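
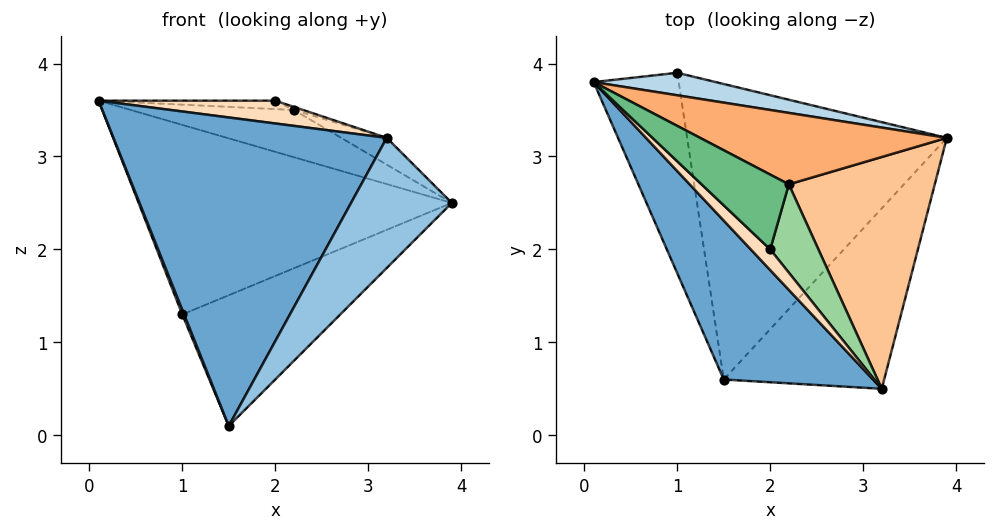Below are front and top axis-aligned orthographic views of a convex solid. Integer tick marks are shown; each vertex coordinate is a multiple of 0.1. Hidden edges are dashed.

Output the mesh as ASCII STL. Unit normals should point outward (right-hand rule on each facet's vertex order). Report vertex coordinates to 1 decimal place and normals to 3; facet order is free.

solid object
 facet normal -0.664 -0.665 0.343
  outer loop
   vertex 3.2 0.5 3.2
   vertex 0.1 3.8 3.6
   vertex 1.5 0.6 0.1
  endloop
 endfacet
 facet normal 0.822 -0.333 -0.462
  outer loop
   vertex 3.2 0.5 3.2
   vertex 1.5 0.6 0.1
   vertex 3.9 3.2 2.5
  endloop
 endfacet
 facet normal 0.188 0.975 0.116
  outer loop
   vertex 1.0 3.9 1.3
   vertex 0.1 3.8 3.6
   vertex 3.9 3.2 2.5
  endloop
 endfacet
 facet normal -0.931 -0.008 -0.365
  outer loop
   vertex 1.0 3.9 1.3
   vertex 1.5 0.6 0.1
   vertex 0.1 3.8 3.6
  endloop
 endfacet
 facet normal 0.430 0.365 -0.826
  outer loop
   vertex 1.0 3.9 1.3
   vertex 3.9 3.2 2.5
   vertex 1.5 0.6 0.1
  endloop
 endfacet
 facet normal 0.312 0.524 0.793
  outer loop
   vertex 2.2 2.7 3.5
   vertex 3.9 3.2 2.5
   vertex 0.1 3.8 3.6
  endloop
 endfacet
 facet normal 0.482 0.101 0.870
  outer loop
   vertex 2.2 2.7 3.5
   vertex 3.2 0.5 3.2
   vertex 3.9 3.2 2.5
  endloop
 endfacet
 facet normal -0.574 -0.606 0.550
  outer loop
   vertex 2.0 2.0 3.6
   vertex 0.1 3.8 3.6
   vertex 3.2 0.5 3.2
  endloop
 endfacet
 facet normal 0.105 0.111 0.988
  outer loop
   vertex 2.0 2.0 3.6
   vertex 2.2 2.7 3.5
   vertex 0.1 3.8 3.6
  endloop
 endfacet
 facet normal 0.353 0.033 0.935
  outer loop
   vertex 2.0 2.0 3.6
   vertex 3.2 0.5 3.2
   vertex 2.2 2.7 3.5
  endloop
 endfacet
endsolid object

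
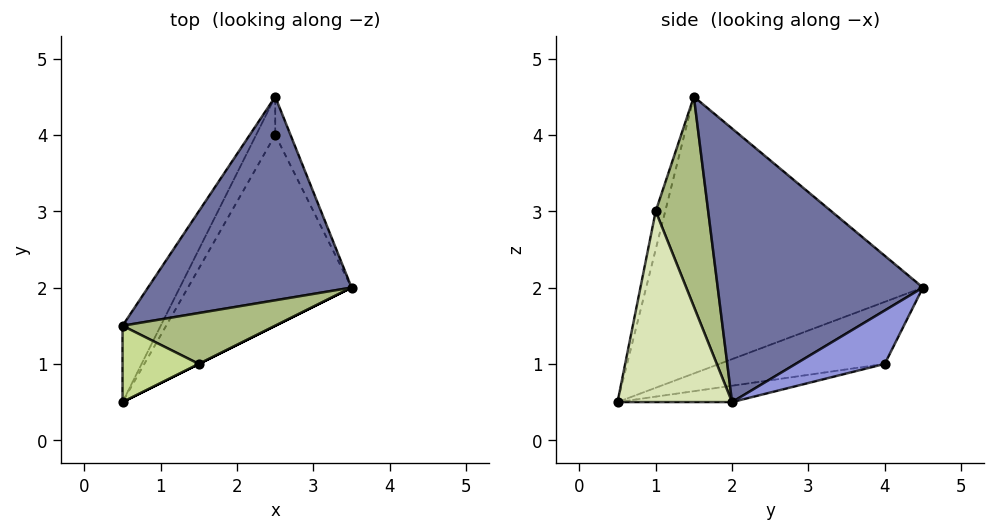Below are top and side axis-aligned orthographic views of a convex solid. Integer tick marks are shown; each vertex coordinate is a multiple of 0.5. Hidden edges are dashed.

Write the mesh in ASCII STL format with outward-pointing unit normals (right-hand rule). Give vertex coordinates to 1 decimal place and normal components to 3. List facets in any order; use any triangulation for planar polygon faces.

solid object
 facet normal 0.802 -0.037 0.597
  outer loop
   vertex 2.5 4.5 2.0
   vertex 0.5 1.5 4.5
   vertex 3.5 2.0 0.5
  endloop
 endfacet
 facet normal -0.869 0.480 -0.120
  outer loop
   vertex 0.5 0.5 0.5
   vertex 0.5 1.5 4.5
   vertex 2.5 4.5 2.0
  endloop
 endfacet
 facet normal 0.843 0.482 -0.241
  outer loop
   vertex 2.5 4.0 1.0
   vertex 2.5 4.5 2.0
   vertex 3.5 2.0 0.5
  endloop
 endfacet
 facet normal -0.098 0.195 -0.976
  outer loop
   vertex 2.5 4.0 1.0
   vertex 3.5 2.0 0.5
   vertex 0.5 0.5 0.5
  endloop
 endfacet
 facet normal -0.824 0.507 -0.253
  outer loop
   vertex 2.5 4.0 1.0
   vertex 0.5 0.5 0.5
   vertex 2.5 4.5 2.0
  endloop
 endfacet
 facet normal 0.800 -0.145 0.582
  outer loop
   vertex 1.5 1.0 3.0
   vertex 3.5 2.0 0.5
   vertex 0.5 1.5 4.5
  endloop
 endfacet
 facet normal -0.120 -0.963 0.241
  outer loop
   vertex 1.5 1.0 3.0
   vertex 0.5 1.5 4.5
   vertex 0.5 0.5 0.5
  endloop
 endfacet
 facet normal 0.447 -0.894 0.000
  outer loop
   vertex 1.5 1.0 3.0
   vertex 0.5 0.5 0.5
   vertex 3.5 2.0 0.5
  endloop
 endfacet
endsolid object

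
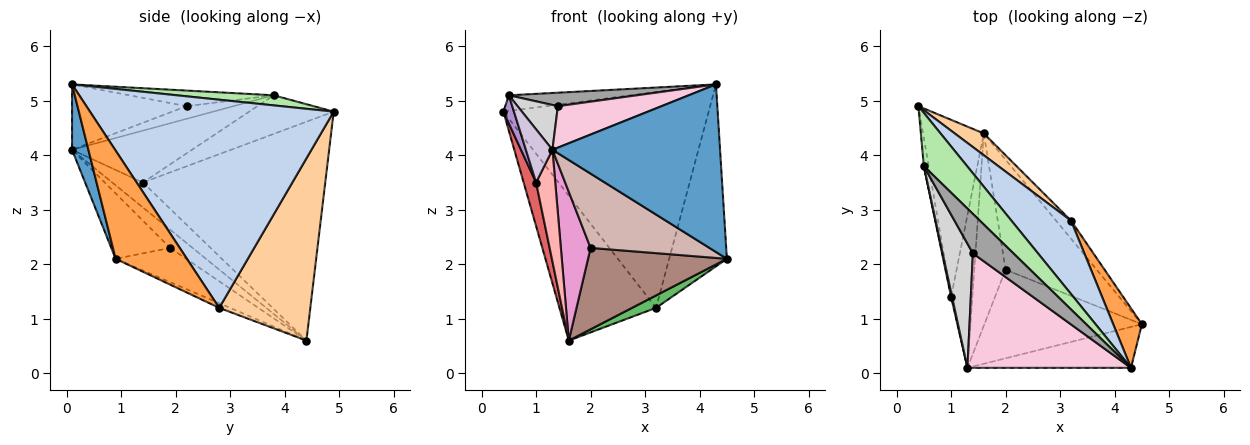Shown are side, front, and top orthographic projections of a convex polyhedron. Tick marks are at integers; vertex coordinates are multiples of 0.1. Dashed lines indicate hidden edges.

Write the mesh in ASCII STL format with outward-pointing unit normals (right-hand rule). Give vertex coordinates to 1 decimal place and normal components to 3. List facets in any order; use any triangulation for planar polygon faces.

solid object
 facet normal 0.094 -0.967 -0.236
  outer loop
   vertex 1.3 0.1 4.1
   vertex 4.5 0.9 2.1
   vertex 4.3 0.1 5.3
  endloop
 endfacet
 facet normal 0.747 0.629 0.214
  outer loop
   vertex 3.2 2.8 1.2
   vertex 0.4 4.9 4.8
   vertex 4.3 0.1 5.3
  endloop
 endfacet
 facet normal 0.761 0.616 0.202
  outer loop
   vertex 3.2 2.8 1.2
   vertex 4.3 0.1 5.3
   vertex 4.5 0.9 2.1
  endloop
 endfacet
 facet normal 0.682 0.723 0.109
  outer loop
   vertex 3.2 2.8 1.2
   vertex 1.6 4.4 0.6
   vertex 0.4 4.9 4.8
  endloop
 endfacet
 facet normal -0.249 -0.549 -0.798
  outer loop
   vertex 3.2 2.8 1.2
   vertex 4.5 0.9 2.1
   vertex 1.6 4.4 0.6
  endloop
 endfacet
 facet normal 0.219 0.275 0.936
  outer loop
   vertex 0.5 3.8 5.1
   vertex 4.3 0.1 5.3
   vertex 0.4 4.9 4.8
  endloop
 endfacet
 facet normal -0.961 -0.066 -0.267
  outer loop
   vertex 1.0 1.4 3.5
   vertex 0.4 4.9 4.8
   vertex 1.6 4.4 0.6
  endloop
 endfacet
 facet normal -0.687 -0.429 -0.586
  outer loop
   vertex 1.0 1.4 3.5
   vertex 1.6 4.4 0.6
   vertex 1.3 0.1 4.1
  endloop
 endfacet
 facet normal -0.985 -0.123 -0.123
  outer loop
   vertex 1.0 1.4 3.5
   vertex 0.5 3.8 5.1
   vertex 0.4 4.9 4.8
  endloop
 endfacet
 facet normal -0.976 -0.216 0.019
  outer loop
   vertex 1.0 1.4 3.5
   vertex 1.3 0.1 4.1
   vertex 0.5 3.8 5.1
  endloop
 endfacet
 facet normal -0.289 -0.569 -0.769
  outer loop
   vertex 2.0 1.9 2.3
   vertex 1.6 4.4 0.6
   vertex 4.5 0.9 2.1
  endloop
 endfacet
 facet normal -0.303 -0.612 -0.730
  outer loop
   vertex 2.0 1.9 2.3
   vertex 4.5 0.9 2.1
   vertex 1.3 0.1 4.1
  endloop
 endfacet
 facet normal -0.419 -0.555 -0.718
  outer loop
   vertex 2.0 1.9 2.3
   vertex 1.3 0.1 4.1
   vertex 1.6 4.4 0.6
  endloop
 endfacet
 facet normal -0.352 -0.319 0.880
  outer loop
   vertex 1.4 2.2 4.9
   vertex 1.3 0.1 4.1
   vertex 4.3 0.1 5.3
  endloop
 endfacet
 facet normal -0.343 -0.304 0.889
  outer loop
   vertex 1.4 2.2 4.9
   vertex 4.3 0.1 5.3
   vertex 0.5 3.8 5.1
  endloop
 endfacet
 facet normal -0.367 -0.316 0.875
  outer loop
   vertex 1.4 2.2 4.9
   vertex 0.5 3.8 5.1
   vertex 1.3 0.1 4.1
  endloop
 endfacet
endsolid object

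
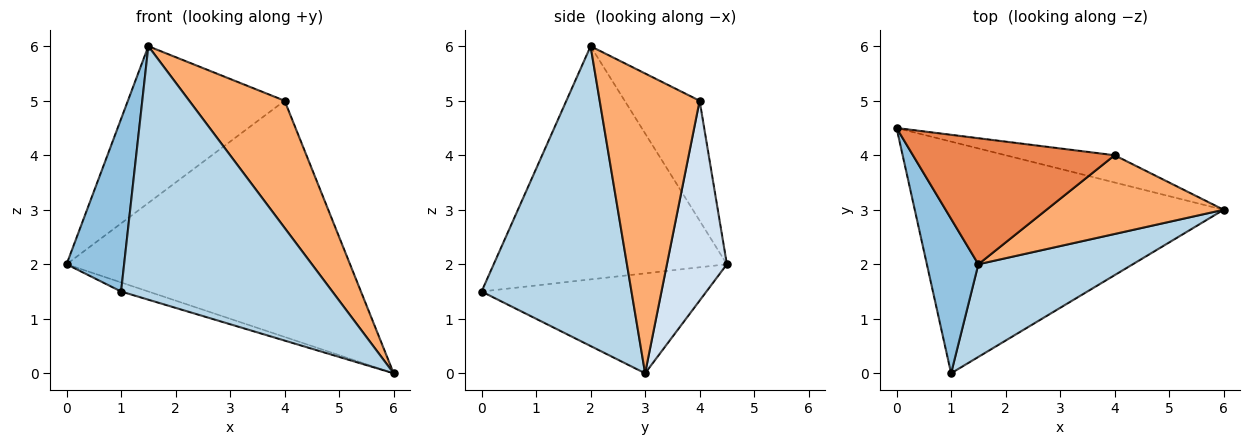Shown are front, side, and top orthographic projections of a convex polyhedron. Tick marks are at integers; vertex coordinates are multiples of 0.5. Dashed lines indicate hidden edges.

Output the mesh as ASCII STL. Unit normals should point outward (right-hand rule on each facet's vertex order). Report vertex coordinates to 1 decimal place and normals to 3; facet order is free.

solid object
 facet normal -0.308 0.037 -0.951
  outer loop
   vertex 1.0 0.0 1.5
   vertex 0.0 4.5 2.0
   vertex 6.0 3.0 0.0
  endloop
 endfacet
 facet normal -0.949 -0.234 0.210
  outer loop
   vertex 1.5 2.0 6.0
   vertex 0.0 4.5 2.0
   vertex 1.0 0.0 1.5
  endloop
 endfacet
 facet normal 0.555 -0.782 0.286
  outer loop
   vertex 1.5 2.0 6.0
   vertex 1.0 0.0 1.5
   vertex 6.0 3.0 0.0
  endloop
 endfacet
 facet normal 0.206 0.972 -0.112
  outer loop
   vertex 4.0 4.0 5.0
   vertex 6.0 3.0 0.0
   vertex 0.0 4.5 2.0
  endloop
 endfacet
 facet normal -0.349 0.730 0.587
  outer loop
   vertex 4.0 4.0 5.0
   vertex 0.0 4.5 2.0
   vertex 1.5 2.0 6.0
  endloop
 endfacet
 facet normal 0.665 -0.635 0.393
  outer loop
   vertex 4.0 4.0 5.0
   vertex 1.5 2.0 6.0
   vertex 6.0 3.0 0.0
  endloop
 endfacet
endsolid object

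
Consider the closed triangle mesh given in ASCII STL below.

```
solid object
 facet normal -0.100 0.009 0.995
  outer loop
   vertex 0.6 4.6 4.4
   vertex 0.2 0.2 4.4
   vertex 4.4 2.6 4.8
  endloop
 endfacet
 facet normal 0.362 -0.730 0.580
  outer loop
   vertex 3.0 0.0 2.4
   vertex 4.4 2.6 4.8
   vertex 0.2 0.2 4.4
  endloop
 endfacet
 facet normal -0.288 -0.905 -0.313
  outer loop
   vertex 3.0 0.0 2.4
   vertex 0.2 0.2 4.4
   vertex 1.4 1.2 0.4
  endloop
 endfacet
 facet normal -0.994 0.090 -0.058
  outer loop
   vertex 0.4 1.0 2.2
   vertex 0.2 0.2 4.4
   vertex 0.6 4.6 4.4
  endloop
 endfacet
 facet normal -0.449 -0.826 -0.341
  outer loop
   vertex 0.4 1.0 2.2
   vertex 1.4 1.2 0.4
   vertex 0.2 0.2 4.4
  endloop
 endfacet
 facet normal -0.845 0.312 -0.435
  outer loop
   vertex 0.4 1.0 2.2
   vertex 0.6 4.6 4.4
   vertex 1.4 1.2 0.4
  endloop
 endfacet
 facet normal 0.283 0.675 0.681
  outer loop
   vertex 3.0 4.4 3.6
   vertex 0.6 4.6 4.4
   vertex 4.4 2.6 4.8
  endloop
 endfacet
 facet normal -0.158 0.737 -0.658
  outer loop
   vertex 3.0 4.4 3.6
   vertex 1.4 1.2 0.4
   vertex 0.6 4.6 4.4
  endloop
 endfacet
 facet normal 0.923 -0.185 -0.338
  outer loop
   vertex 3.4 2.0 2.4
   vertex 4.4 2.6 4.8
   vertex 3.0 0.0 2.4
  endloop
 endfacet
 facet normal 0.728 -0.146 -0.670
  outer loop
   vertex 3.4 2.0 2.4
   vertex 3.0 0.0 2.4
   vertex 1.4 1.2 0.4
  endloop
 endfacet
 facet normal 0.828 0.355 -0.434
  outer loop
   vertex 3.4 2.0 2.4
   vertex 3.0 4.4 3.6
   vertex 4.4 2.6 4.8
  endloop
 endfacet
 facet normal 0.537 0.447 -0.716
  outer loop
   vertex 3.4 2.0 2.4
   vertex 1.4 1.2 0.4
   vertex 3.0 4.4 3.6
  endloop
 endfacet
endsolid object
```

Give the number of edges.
18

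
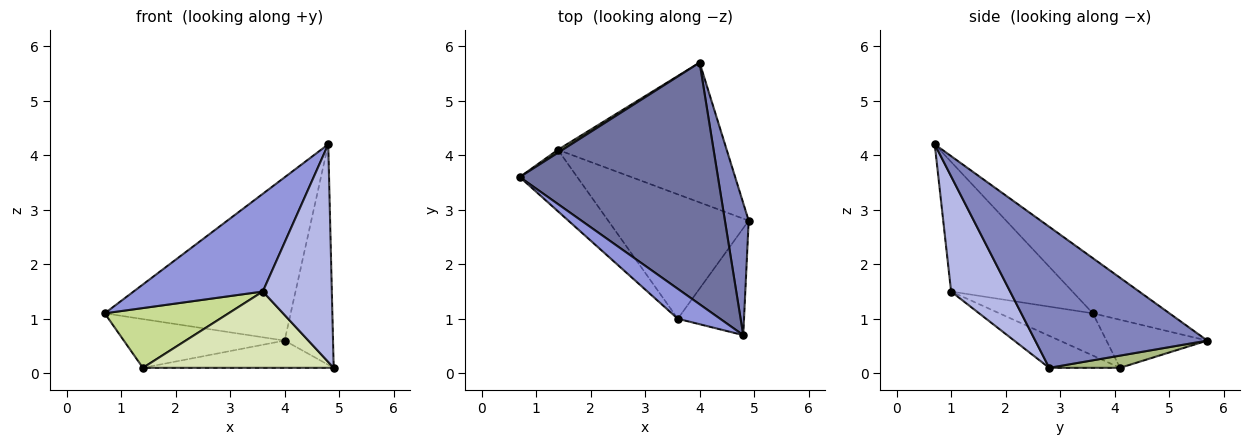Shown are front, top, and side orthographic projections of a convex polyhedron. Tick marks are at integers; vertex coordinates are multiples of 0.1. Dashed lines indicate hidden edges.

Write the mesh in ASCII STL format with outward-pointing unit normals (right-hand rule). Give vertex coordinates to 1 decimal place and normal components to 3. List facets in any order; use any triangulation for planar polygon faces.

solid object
 facet normal -0.225 0.545 0.807
  outer loop
   vertex 4.8 0.7 4.2
   vertex 4.0 5.7 0.6
   vertex 0.7 3.6 1.1
  endloop
 endfacet
 facet normal 0.950 0.267 0.160
  outer loop
   vertex 4.8 0.7 4.2
   vertex 4.9 2.8 0.1
   vertex 4.0 5.7 0.6
  endloop
 endfacet
 facet normal -0.668 -0.712 0.218
  outer loop
   vertex 3.6 1.0 1.5
   vertex 4.8 0.7 4.2
   vertex 0.7 3.6 1.1
  endloop
 endfacet
 facet normal 0.609 -0.712 -0.350
  outer loop
   vertex 3.6 1.0 1.5
   vertex 4.9 2.8 0.1
   vertex 4.8 0.7 4.2
  endloop
 endfacet
 facet normal -0.531 0.846 0.052
  outer loop
   vertex 1.4 4.1 0.1
   vertex 0.7 3.6 1.1
   vertex 4.0 5.7 0.6
  endloop
 endfacet
 facet normal 0.071 0.191 -0.979
  outer loop
   vertex 1.4 4.1 0.1
   vertex 4.0 5.7 0.6
   vertex 4.9 2.8 0.1
  endloop
 endfacet
 facet normal -0.466 -0.617 -0.634
  outer loop
   vertex 1.4 4.1 0.1
   vertex 3.6 1.0 1.5
   vertex 0.7 3.6 1.1
  endloop
 endfacet
 facet normal -0.191 -0.513 -0.837
  outer loop
   vertex 1.4 4.1 0.1
   vertex 4.9 2.8 0.1
   vertex 3.6 1.0 1.5
  endloop
 endfacet
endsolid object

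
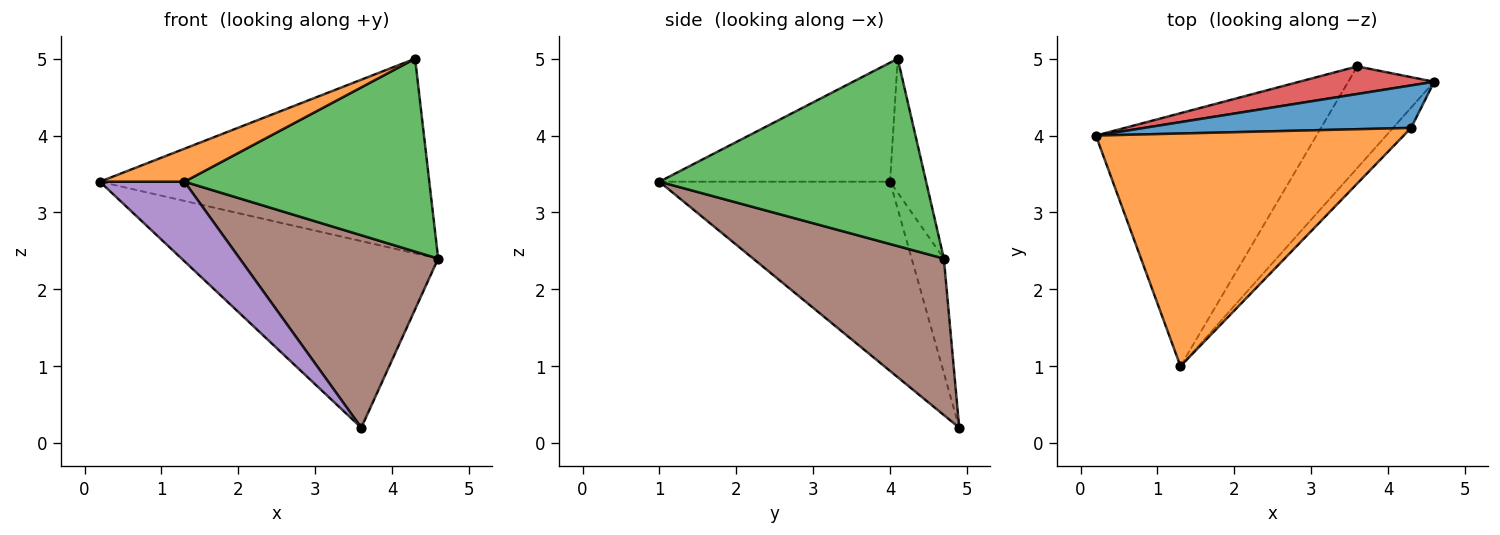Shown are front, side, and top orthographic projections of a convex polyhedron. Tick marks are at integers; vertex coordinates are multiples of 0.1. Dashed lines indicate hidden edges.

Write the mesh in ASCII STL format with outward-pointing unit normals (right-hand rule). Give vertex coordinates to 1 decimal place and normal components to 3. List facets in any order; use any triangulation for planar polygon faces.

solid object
 facet normal -0.106 0.971 0.212
  outer loop
   vertex 4.3 4.1 5.0
   vertex 4.6 4.7 2.4
   vertex 0.2 4.0 3.4
  endloop
 endfacet
 facet normal -0.358 -0.131 0.925
  outer loop
   vertex 4.3 4.1 5.0
   vertex 0.2 4.0 3.4
   vertex 1.3 1.0 3.4
  endloop
 endfacet
 facet normal 0.735 -0.675 -0.071
  outer loop
   vertex 4.3 4.1 5.0
   vertex 1.3 1.0 3.4
   vertex 4.6 4.7 2.4
  endloop
 endfacet
 facet normal -0.123 0.982 0.145
  outer loop
   vertex 3.6 4.9 0.2
   vertex 0.2 4.0 3.4
   vertex 4.6 4.7 2.4
  endloop
 endfacet
 facet normal -0.633 -0.232 -0.738
  outer loop
   vertex 3.6 4.9 0.2
   vertex 1.3 1.0 3.4
   vertex 0.2 4.0 3.4
  endloop
 endfacet
 facet normal 0.648 -0.674 -0.356
  outer loop
   vertex 3.6 4.9 0.2
   vertex 4.6 4.7 2.4
   vertex 1.3 1.0 3.4
  endloop
 endfacet
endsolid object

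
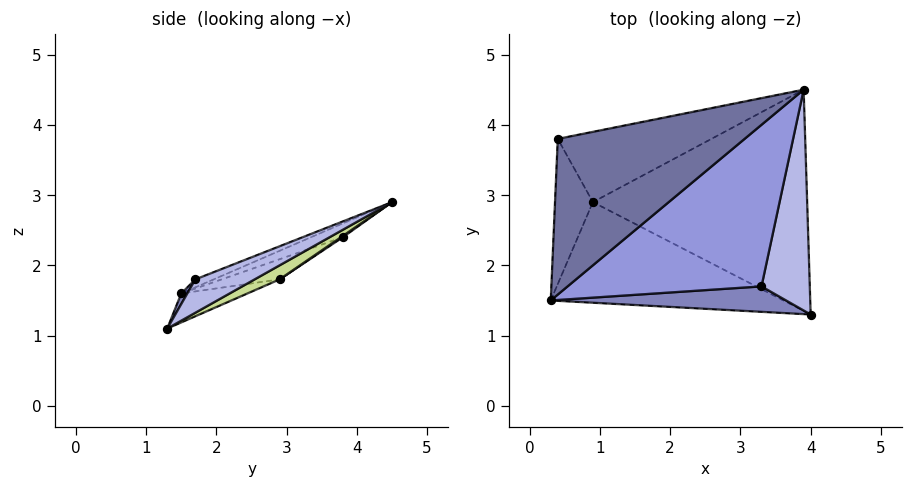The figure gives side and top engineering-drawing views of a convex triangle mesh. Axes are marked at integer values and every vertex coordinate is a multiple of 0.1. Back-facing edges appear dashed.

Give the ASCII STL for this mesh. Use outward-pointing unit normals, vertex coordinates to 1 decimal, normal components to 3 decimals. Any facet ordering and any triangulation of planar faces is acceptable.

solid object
 facet normal -0.070 -0.325 0.943
  outer loop
   vertex 0.4 3.8 2.4
   vertex 0.3 1.5 1.6
   vertex 3.9 4.5 2.9
  endloop
 endfacet
 facet normal 0.023 -0.858 0.513
  outer loop
   vertex 3.3 1.7 1.8
   vertex 0.3 1.5 1.6
   vertex 4.0 1.3 1.1
  endloop
 endfacet
 facet normal -0.038 -0.358 0.933
  outer loop
   vertex 3.3 1.7 1.8
   vertex 3.9 4.5 2.9
   vertex 0.3 1.5 1.6
  endloop
 endfacet
 facet normal 0.519 -0.407 0.752
  outer loop
   vertex 3.3 1.7 1.8
   vertex 4.0 1.3 1.1
   vertex 3.9 4.5 2.9
  endloop
 endfacet
 facet normal -0.121 0.191 -0.974
  outer loop
   vertex 0.9 2.9 1.8
   vertex 4.0 1.3 1.1
   vertex 0.3 1.5 1.6
  endloop
 endfacet
 facet normal -0.447 0.311 -0.839
  outer loop
   vertex 0.9 2.9 1.8
   vertex 0.3 1.5 1.6
   vertex 0.4 3.8 2.4
  endloop
 endfacet
 facet normal 0.057 0.491 -0.869
  outer loop
   vertex 0.9 2.9 1.8
   vertex 3.9 4.5 2.9
   vertex 4.0 1.3 1.1
  endloop
 endfacet
 facet normal 0.007 0.557 -0.830
  outer loop
   vertex 0.9 2.9 1.8
   vertex 0.4 3.8 2.4
   vertex 3.9 4.5 2.9
  endloop
 endfacet
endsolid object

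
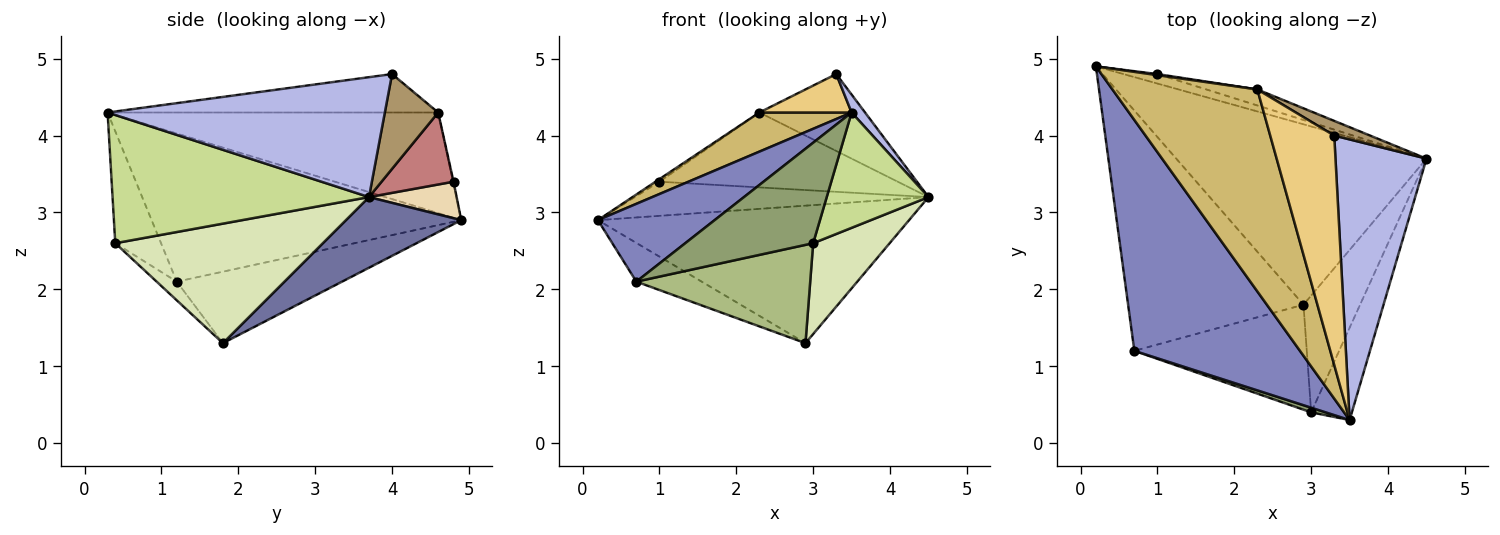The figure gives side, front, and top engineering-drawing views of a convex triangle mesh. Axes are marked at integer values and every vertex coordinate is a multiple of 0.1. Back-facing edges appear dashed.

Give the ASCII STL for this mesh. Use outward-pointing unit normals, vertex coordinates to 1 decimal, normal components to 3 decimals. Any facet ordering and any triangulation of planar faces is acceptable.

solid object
 facet normal 0.219 0.591 -0.776
  outer loop
   vertex 2.9 1.8 1.3
   vertex 0.2 4.9 2.9
   vertex 4.5 3.7 3.2
  endloop
 endfacet
 facet normal -0.646 -0.244 0.723
  outer loop
   vertex 0.7 1.2 2.1
   vertex 3.5 0.3 4.3
   vertex 0.2 4.9 2.9
  endloop
 endfacet
 facet normal -0.373 0.148 -0.916
  outer loop
   vertex 0.7 1.2 2.1
   vertex 0.2 4.9 2.9
   vertex 2.9 1.8 1.3
  endloop
 endfacet
 facet normal 0.796 -0.039 0.604
  outer loop
   vertex 3.3 4.0 4.8
   vertex 3.5 0.3 4.3
   vertex 4.5 3.7 3.2
  endloop
 endfacet
 facet normal -0.337 -0.941 0.044
  outer loop
   vertex 3.0 0.4 2.6
   vertex 3.5 0.3 4.3
   vertex 0.7 1.2 2.1
  endloop
 endfacet
 facet normal -0.079 -0.681 -0.728
  outer loop
   vertex 3.0 0.4 2.6
   vertex 0.7 1.2 2.1
   vertex 2.9 1.8 1.3
  endloop
 endfacet
 facet normal 0.891 -0.354 -0.283
  outer loop
   vertex 3.0 0.4 2.6
   vertex 4.5 3.7 3.2
   vertex 3.5 0.3 4.3
  endloop
 endfacet
 facet normal 0.857 -0.316 -0.406
  outer loop
   vertex 3.0 0.4 2.6
   vertex 2.9 1.8 1.3
   vertex 4.5 3.7 3.2
  endloop
 endfacet
 facet normal 0.444 0.880 0.168
  outer loop
   vertex 2.3 4.6 4.3
   vertex 3.3 4.0 4.8
   vertex 4.5 3.7 3.2
  endloop
 endfacet
 facet normal -0.563 -0.157 0.811
  outer loop
   vertex 2.3 4.6 4.3
   vertex 0.2 4.9 2.9
   vertex 3.5 0.3 4.3
  endloop
 endfacet
 facet normal -0.510 -0.142 0.849
  outer loop
   vertex 2.3 4.6 4.3
   vertex 3.5 0.3 4.3
   vertex 3.3 4.0 4.8
  endloop
 endfacet
 facet normal 0.276 0.926 -0.257
  outer loop
   vertex 1.0 4.8 3.4
   vertex 4.5 3.7 3.2
   vertex 0.2 4.9 2.9
  endloop
 endfacet
 facet normal -0.130 0.911 0.391
  outer loop
   vertex 1.0 4.8 3.4
   vertex 0.2 4.9 2.9
   vertex 2.3 4.6 4.3
  endloop
 endfacet
 facet normal 0.283 0.938 -0.201
  outer loop
   vertex 1.0 4.8 3.4
   vertex 2.3 4.6 4.3
   vertex 4.5 3.7 3.2
  endloop
 endfacet
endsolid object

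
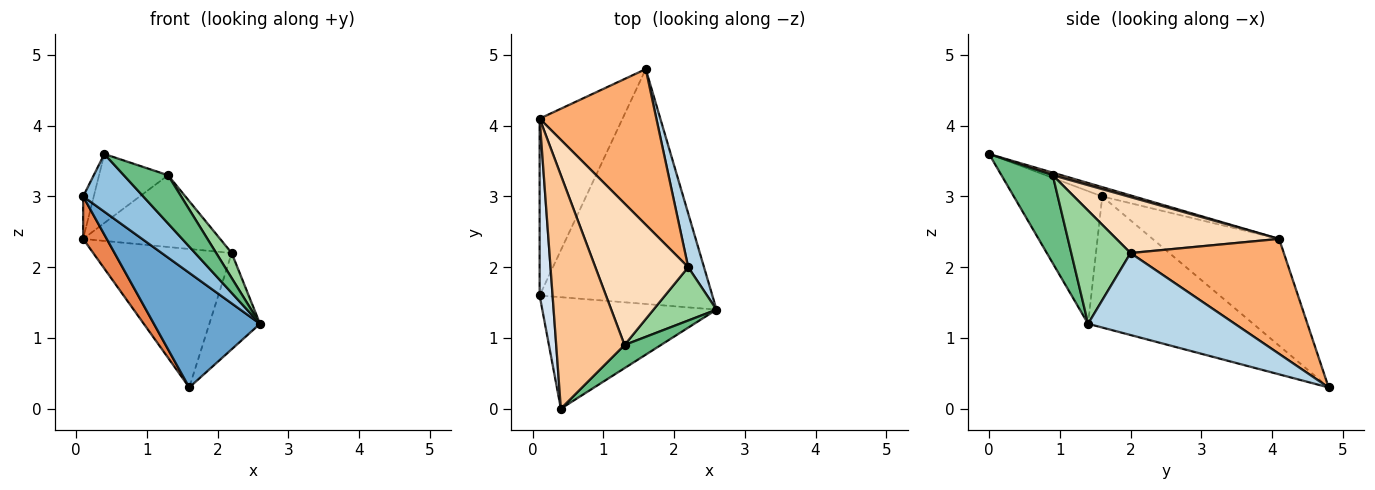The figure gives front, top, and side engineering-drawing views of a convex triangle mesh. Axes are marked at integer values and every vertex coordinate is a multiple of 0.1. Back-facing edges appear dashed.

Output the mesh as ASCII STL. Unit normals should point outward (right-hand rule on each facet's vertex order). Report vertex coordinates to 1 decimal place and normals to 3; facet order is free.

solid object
 facet normal -0.564 -0.362 -0.742
  outer loop
   vertex 1.6 4.8 0.3
   vertex 2.6 1.4 1.2
   vertex 0.1 1.6 3.0
  endloop
 endfacet
 facet normal -0.560 -0.381 -0.736
  outer loop
   vertex 0.4 0.0 3.6
   vertex 0.1 1.6 3.0
   vertex 2.6 1.4 1.2
  endloop
 endfacet
 facet normal 0.930 0.321 0.179
  outer loop
   vertex 2.2 2.0 2.2
   vertex 2.6 1.4 1.2
   vertex 1.6 4.8 0.3
  endloop
 endfacet
 facet normal -0.574 0.191 0.797
  outer loop
   vertex 0.1 4.1 2.4
   vertex 0.1 1.6 3.0
   vertex 0.4 0.0 3.6
  endloop
 endfacet
 facet normal -0.781 -0.146 -0.607
  outer loop
   vertex 0.1 4.1 2.4
   vertex 1.6 4.8 0.3
   vertex 0.1 1.6 3.0
  endloop
 endfacet
 facet normal 0.593 0.535 0.602
  outer loop
   vertex 0.1 4.1 2.4
   vertex 2.2 2.0 2.2
   vertex 1.6 4.8 0.3
  endloop
 endfacet
 facet normal 0.036 0.283 0.958
  outer loop
   vertex 1.3 0.9 3.3
   vertex 0.1 4.1 2.4
   vertex 0.4 0.0 3.6
  endloop
 endfacet
 facet normal 0.473 0.398 0.786
  outer loop
   vertex 1.3 0.9 3.3
   vertex 2.2 2.0 2.2
   vertex 0.1 4.1 2.4
  endloop
 endfacet
 facet normal 0.723 -0.623 0.299
  outer loop
   vertex 1.3 0.9 3.3
   vertex 0.4 0.0 3.6
   vertex 2.6 1.4 1.2
  endloop
 endfacet
 facet normal 0.852 -0.223 0.474
  outer loop
   vertex 1.3 0.9 3.3
   vertex 2.6 1.4 1.2
   vertex 2.2 2.0 2.2
  endloop
 endfacet
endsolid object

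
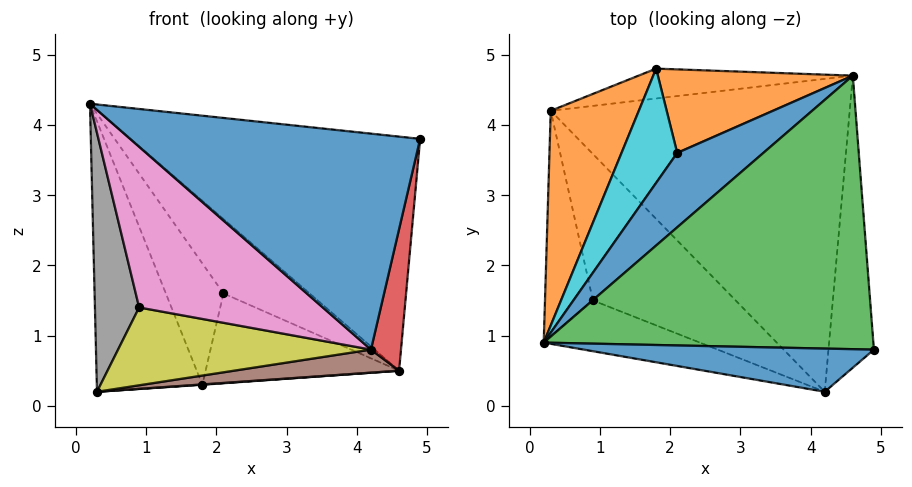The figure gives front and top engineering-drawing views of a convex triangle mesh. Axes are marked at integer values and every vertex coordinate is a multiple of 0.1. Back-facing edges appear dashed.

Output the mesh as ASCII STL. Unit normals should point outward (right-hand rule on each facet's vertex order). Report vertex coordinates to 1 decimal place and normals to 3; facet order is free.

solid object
 facet normal 0.000 -0.981 0.196
  outer loop
   vertex 4.2 0.2 0.8
   vertex 4.9 0.8 3.8
   vertex 0.2 0.9 4.3
  endloop
 endfacet
 facet normal -0.334 0.738 0.586
  outer loop
   vertex 0.3 4.2 0.2
   vertex 0.2 0.9 4.3
   vertex 1.8 4.8 0.3
  endloop
 endfacet
 facet normal 0.094 0.647 0.756
  outer loop
   vertex 4.6 4.7 0.5
   vertex 0.2 0.9 4.3
   vertex 4.9 0.8 3.8
  endloop
 endfacet
 facet normal 0.973 -0.100 -0.207
  outer loop
   vertex 4.6 4.7 0.5
   vertex 4.9 0.8 3.8
   vertex 4.2 0.2 0.8
  endloop
 endfacet
 facet normal 0.071 -0.011 -0.997
  outer loop
   vertex 4.6 4.7 0.5
   vertex 0.3 4.2 0.2
   vertex 1.8 4.8 0.3
  endloop
 endfacet
 facet normal 0.078 -0.073 -0.994
  outer loop
   vertex 4.6 4.7 0.5
   vertex 4.2 0.2 0.8
   vertex 0.3 4.2 0.2
  endloop
 endfacet
 facet normal -0.395 -0.876 -0.277
  outer loop
   vertex 0.9 1.5 1.4
   vertex 4.2 0.2 0.8
   vertex 0.2 0.9 4.3
  endloop
 endfacet
 facet normal -0.901 -0.327 -0.285
  outer loop
   vertex 0.9 1.5 1.4
   vertex 0.2 0.9 4.3
   vertex 0.3 4.2 0.2
  endloop
 endfacet
 facet normal -0.326 -0.444 -0.835
  outer loop
   vertex 0.9 1.5 1.4
   vertex 0.3 4.2 0.2
   vertex 4.2 0.2 0.8
  endloop
 endfacet
 facet normal -0.060 0.727 0.684
  outer loop
   vertex 2.1 3.6 1.6
   vertex 1.8 4.8 0.3
   vertex 0.2 0.9 4.3
  endloop
 endfacet
 facet normal 0.000 0.707 0.707
  outer loop
   vertex 2.1 3.6 1.6
   vertex 0.2 0.9 4.3
   vertex 4.6 4.7 0.5
  endloop
 endfacet
 facet normal -0.022 0.732 0.681
  outer loop
   vertex 2.1 3.6 1.6
   vertex 4.6 4.7 0.5
   vertex 1.8 4.8 0.3
  endloop
 endfacet
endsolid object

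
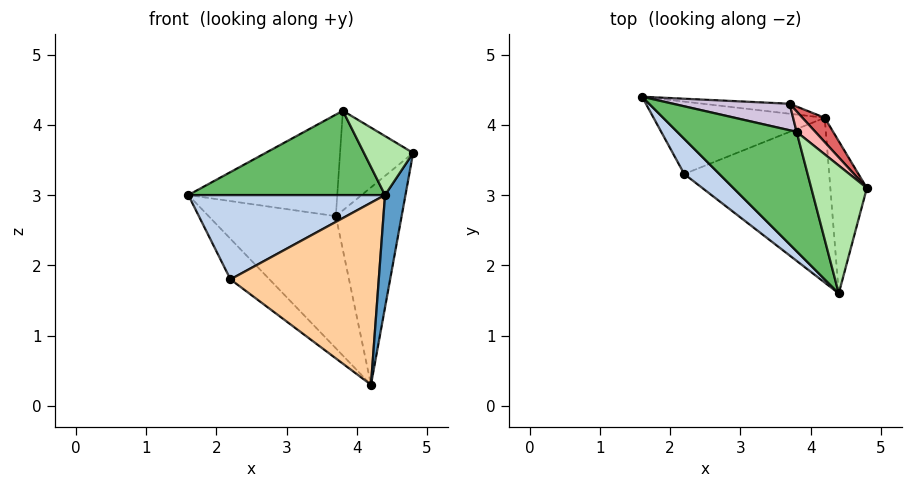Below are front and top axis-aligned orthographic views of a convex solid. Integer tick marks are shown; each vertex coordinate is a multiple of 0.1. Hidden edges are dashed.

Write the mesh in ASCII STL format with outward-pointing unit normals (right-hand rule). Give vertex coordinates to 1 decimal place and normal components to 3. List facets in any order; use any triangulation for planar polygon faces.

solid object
 facet normal 0.960 -0.166 -0.225
  outer loop
   vertex 4.2 4.1 0.3
   vertex 4.8 3.1 3.6
   vertex 4.4 1.6 3.0
  endloop
 endfacet
 facet normal -0.678 -0.678 0.283
  outer loop
   vertex 2.2 3.3 1.8
   vertex 4.4 1.6 3.0
   vertex 1.6 4.4 3.0
  endloop
 endfacet
 facet normal -0.648 0.372 -0.665
  outer loop
   vertex 2.2 3.3 1.8
   vertex 1.6 4.4 3.0
   vertex 4.2 4.1 0.3
  endloop
 endfacet
 facet normal -0.203 -0.726 -0.657
  outer loop
   vertex 2.2 3.3 1.8
   vertex 4.2 4.1 0.3
   vertex 4.4 1.6 3.0
  endloop
 endfacet
 facet normal -0.500 -0.500 0.708
  outer loop
   vertex 3.8 3.9 4.2
   vertex 1.6 4.4 3.0
   vertex 4.4 1.6 3.0
  endloop
 endfacet
 facet normal 0.205 -0.410 0.889
  outer loop
   vertex 3.8 3.9 4.2
   vertex 4.4 1.6 3.0
   vertex 4.8 3.1 3.6
  endloop
 endfacet
 facet normal 0.701 0.708 0.087
  outer loop
   vertex 3.7 4.3 2.7
   vertex 4.8 3.1 3.6
   vertex 4.2 4.1 0.3
  endloop
 endfacet
 facet normal 0.671 0.727 0.149
  outer loop
   vertex 3.7 4.3 2.7
   vertex 3.8 3.9 4.2
   vertex 4.8 3.1 3.6
  endloop
 endfacet
 facet normal 0.037 0.996 -0.075
  outer loop
   vertex 3.7 4.3 2.7
   vertex 4.2 4.1 0.3
   vertex 1.6 4.4 3.0
  endloop
 endfacet
 facet normal 0.082 0.964 0.252
  outer loop
   vertex 3.7 4.3 2.7
   vertex 1.6 4.4 3.0
   vertex 3.8 3.9 4.2
  endloop
 endfacet
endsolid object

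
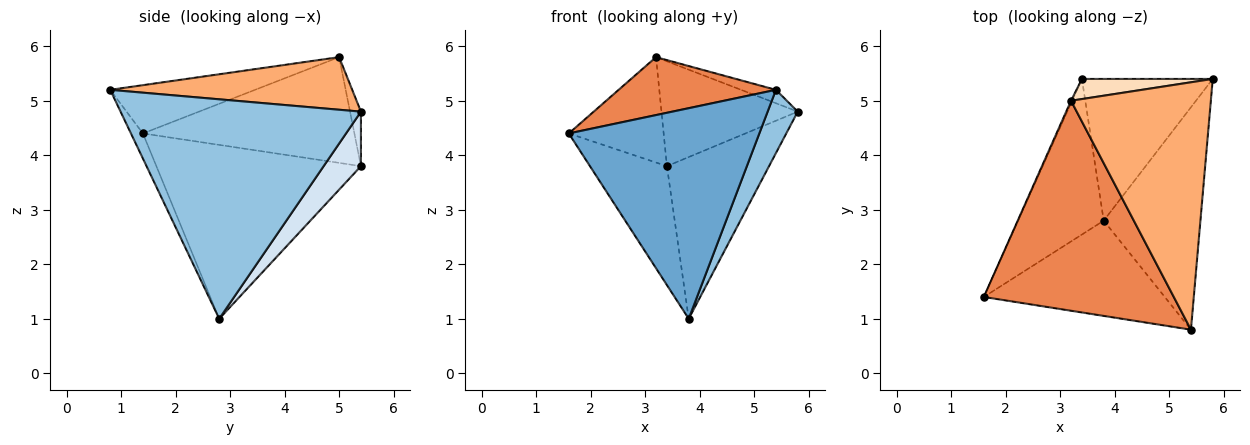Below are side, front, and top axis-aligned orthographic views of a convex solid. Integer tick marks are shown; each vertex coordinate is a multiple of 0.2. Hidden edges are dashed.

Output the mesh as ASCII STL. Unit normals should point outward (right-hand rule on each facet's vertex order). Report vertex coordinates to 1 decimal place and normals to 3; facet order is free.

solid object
 facet normal -0.057 -0.910 -0.411
  outer loop
   vertex 3.8 2.8 1.0
   vertex 5.4 0.8 5.2
   vertex 1.6 1.4 4.4
  endloop
 endfacet
 facet normal 0.909 -0.114 -0.401
  outer loop
   vertex 3.8 2.8 1.0
   vertex 5.8 5.4 4.8
   vertex 5.4 0.8 5.2
  endloop
 endfacet
 facet normal -0.850 0.320 -0.418
  outer loop
   vertex 3.4 5.4 3.8
   vertex 3.8 2.8 1.0
   vertex 1.6 1.4 4.4
  endloop
 endfacet
 facet normal 0.265 0.725 -0.636
  outer loop
   vertex 3.4 5.4 3.8
   vertex 5.8 5.4 4.8
   vertex 3.8 2.8 1.0
  endloop
 endfacet
 facet normal -0.238 -0.258 0.936
  outer loop
   vertex 3.2 5.0 5.8
   vertex 1.6 1.4 4.4
   vertex 5.4 0.8 5.2
  endloop
 endfacet
 facet normal 0.352 0.051 0.935
  outer loop
   vertex 3.2 5.0 5.8
   vertex 5.4 0.8 5.2
   vertex 5.8 5.4 4.8
  endloop
 endfacet
 facet normal -0.912 0.409 -0.009
  outer loop
   vertex 3.2 5.0 5.8
   vertex 3.4 5.4 3.8
   vertex 1.6 1.4 4.4
  endloop
 endfacet
 facet normal -0.078 0.979 0.188
  outer loop
   vertex 3.2 5.0 5.8
   vertex 5.8 5.4 4.8
   vertex 3.4 5.4 3.8
  endloop
 endfacet
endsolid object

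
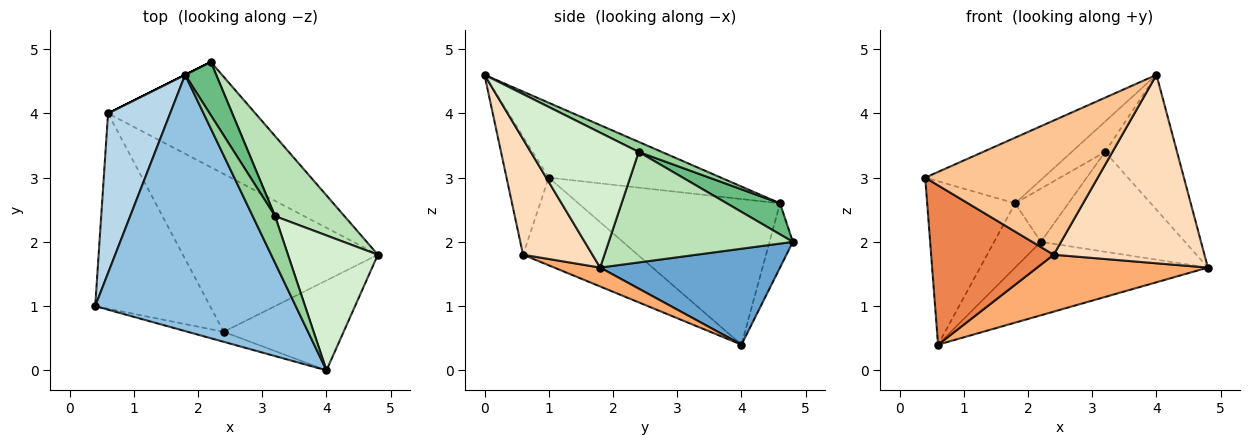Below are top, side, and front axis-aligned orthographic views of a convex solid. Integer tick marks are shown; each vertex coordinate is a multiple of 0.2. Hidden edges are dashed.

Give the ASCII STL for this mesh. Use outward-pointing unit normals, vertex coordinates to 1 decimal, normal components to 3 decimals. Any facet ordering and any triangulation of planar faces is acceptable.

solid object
 facet normal 0.471 0.505 -0.723
  outer loop
   vertex 0.6 4.0 0.4
   vertex 2.2 4.8 2.0
   vertex 4.8 1.8 1.6
  endloop
 endfacet
 facet normal -0.340 0.233 0.911
  outer loop
   vertex 1.8 4.6 2.6
   vertex 0.4 1.0 3.0
   vertex 4.0 0.0 4.6
  endloop
 endfacet
 facet normal -0.854 0.372 0.364
  outer loop
   vertex 1.8 4.6 2.6
   vertex 0.6 4.0 0.4
   vertex 0.4 1.0 3.0
  endloop
 endfacet
 facet normal -0.447 0.894 0.000
  outer loop
   vertex 1.8 4.6 2.6
   vertex 2.2 4.8 2.0
   vertex 0.6 4.0 0.4
  endloop
 endfacet
 facet normal -0.509 -0.544 -0.667
  outer loop
   vertex 2.4 0.6 1.8
   vertex 0.4 1.0 3.0
   vertex 0.6 4.0 0.4
  endloop
 endfacet
 facet normal 0.091 -0.338 -0.937
  outer loop
   vertex 2.4 0.6 1.8
   vertex 0.6 4.0 0.4
   vertex 4.8 1.8 1.6
  endloop
 endfacet
 facet normal -0.237 -0.969 -0.072
  outer loop
   vertex 2.4 0.6 1.8
   vertex 4.0 0.0 4.6
   vertex 0.4 1.0 3.0
  endloop
 endfacet
 facet normal 0.384 -0.833 -0.398
  outer loop
   vertex 2.4 0.6 1.8
   vertex 4.8 1.8 1.6
   vertex 4.0 0.0 4.6
  endloop
 endfacet
 facet normal 0.577 0.577 0.577
  outer loop
   vertex 3.2 2.4 3.4
   vertex 2.2 4.8 2.0
   vertex 1.8 4.6 2.6
  endloop
 endfacet
 facet normal 0.353 0.510 0.784
  outer loop
   vertex 3.2 2.4 3.4
   vertex 1.8 4.6 2.6
   vertex 4.0 0.0 4.6
  endloop
 endfacet
 facet normal 0.706 0.553 0.443
  outer loop
   vertex 3.2 2.4 3.4
   vertex 4.8 1.8 1.6
   vertex 2.2 4.8 2.0
  endloop
 endfacet
 facet normal 0.728 0.485 0.485
  outer loop
   vertex 3.2 2.4 3.4
   vertex 4.0 0.0 4.6
   vertex 4.8 1.8 1.6
  endloop
 endfacet
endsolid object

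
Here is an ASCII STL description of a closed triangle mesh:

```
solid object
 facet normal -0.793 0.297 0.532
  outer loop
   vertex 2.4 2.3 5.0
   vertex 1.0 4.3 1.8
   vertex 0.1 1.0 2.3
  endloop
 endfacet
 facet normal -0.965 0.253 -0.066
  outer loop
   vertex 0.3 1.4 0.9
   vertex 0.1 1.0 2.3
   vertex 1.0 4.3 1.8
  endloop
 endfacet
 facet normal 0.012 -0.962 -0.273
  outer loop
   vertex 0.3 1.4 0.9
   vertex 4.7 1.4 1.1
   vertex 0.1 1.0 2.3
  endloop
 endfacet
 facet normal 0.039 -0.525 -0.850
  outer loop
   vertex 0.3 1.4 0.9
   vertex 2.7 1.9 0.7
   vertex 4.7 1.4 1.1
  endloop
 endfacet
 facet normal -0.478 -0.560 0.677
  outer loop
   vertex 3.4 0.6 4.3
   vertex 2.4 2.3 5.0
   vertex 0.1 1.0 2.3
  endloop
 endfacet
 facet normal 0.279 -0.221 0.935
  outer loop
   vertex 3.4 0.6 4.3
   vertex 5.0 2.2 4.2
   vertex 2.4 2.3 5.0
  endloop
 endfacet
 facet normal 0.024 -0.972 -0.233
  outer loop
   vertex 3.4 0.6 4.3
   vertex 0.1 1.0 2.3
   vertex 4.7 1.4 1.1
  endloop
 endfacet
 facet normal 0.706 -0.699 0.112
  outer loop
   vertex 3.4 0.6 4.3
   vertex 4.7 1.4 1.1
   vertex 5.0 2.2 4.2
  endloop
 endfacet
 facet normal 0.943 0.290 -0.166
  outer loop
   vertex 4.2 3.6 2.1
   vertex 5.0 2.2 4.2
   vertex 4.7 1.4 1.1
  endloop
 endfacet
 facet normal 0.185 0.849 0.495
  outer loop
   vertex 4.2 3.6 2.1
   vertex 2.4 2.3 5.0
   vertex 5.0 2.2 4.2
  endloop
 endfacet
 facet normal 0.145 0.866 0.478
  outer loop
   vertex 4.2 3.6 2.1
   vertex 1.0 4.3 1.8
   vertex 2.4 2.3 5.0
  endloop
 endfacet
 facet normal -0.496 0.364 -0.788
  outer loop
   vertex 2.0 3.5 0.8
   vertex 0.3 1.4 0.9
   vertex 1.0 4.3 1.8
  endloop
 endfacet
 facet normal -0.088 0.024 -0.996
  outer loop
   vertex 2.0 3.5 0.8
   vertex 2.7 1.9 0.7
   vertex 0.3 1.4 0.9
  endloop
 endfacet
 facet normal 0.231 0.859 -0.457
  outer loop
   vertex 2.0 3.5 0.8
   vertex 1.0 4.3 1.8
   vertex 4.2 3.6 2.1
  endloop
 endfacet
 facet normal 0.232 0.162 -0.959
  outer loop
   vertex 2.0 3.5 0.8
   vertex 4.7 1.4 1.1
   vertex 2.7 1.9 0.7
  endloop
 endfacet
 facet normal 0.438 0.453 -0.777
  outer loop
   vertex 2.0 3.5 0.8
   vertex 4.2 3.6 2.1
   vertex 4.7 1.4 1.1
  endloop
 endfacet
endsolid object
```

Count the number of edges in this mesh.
24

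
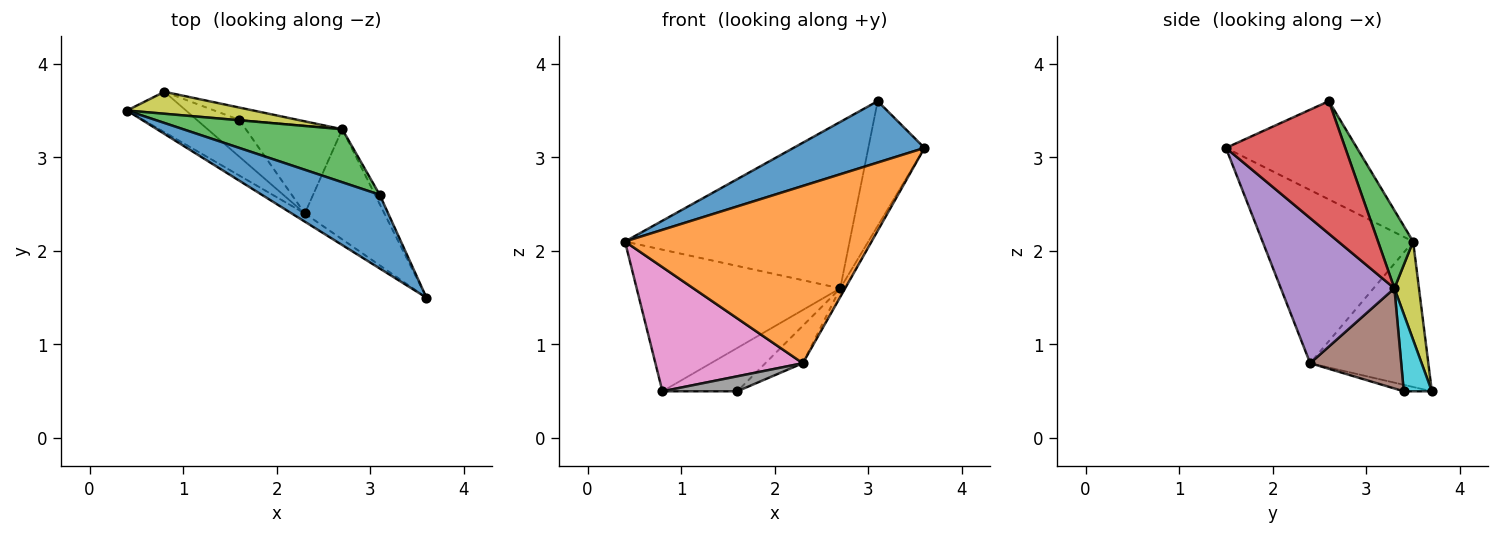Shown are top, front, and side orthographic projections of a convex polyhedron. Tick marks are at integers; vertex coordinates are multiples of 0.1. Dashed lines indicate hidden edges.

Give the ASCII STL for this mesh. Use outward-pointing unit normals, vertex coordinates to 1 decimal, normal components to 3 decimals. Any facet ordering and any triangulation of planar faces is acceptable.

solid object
 facet normal -0.539 -0.539 0.647
  outer loop
   vertex 3.1 2.6 3.6
   vertex 0.4 3.5 2.1
   vertex 3.6 1.5 3.1
  endloop
 endfacet
 facet normal -0.521 -0.853 -0.039
  outer loop
   vertex 2.3 2.4 0.8
   vertex 3.6 1.5 3.1
   vertex 0.4 3.5 2.1
  endloop
 endfacet
 facet normal 0.147 0.942 0.300
  outer loop
   vertex 2.7 3.3 1.6
   vertex 0.4 3.5 2.1
   vertex 3.1 2.6 3.6
  endloop
 endfacet
 facet normal 0.904 0.426 -0.032
  outer loop
   vertex 2.7 3.3 1.6
   vertex 3.1 2.6 3.6
   vertex 3.6 1.5 3.1
  endloop
 endfacet
 facet normal 0.876 0.038 -0.480
  outer loop
   vertex 2.7 3.3 1.6
   vertex 3.6 1.5 3.1
   vertex 2.3 2.4 0.8
  endloop
 endfacet
 facet normal 0.691 0.284 -0.665
  outer loop
   vertex 2.7 3.3 1.6
   vertex 2.3 2.4 0.8
   vertex 1.6 3.4 0.5
  endloop
 endfacet
 facet normal -0.606 -0.756 -0.246
  outer loop
   vertex 0.8 3.7 0.5
   vertex 2.3 2.4 0.8
   vertex 0.4 3.5 2.1
  endloop
 endfacet
 facet normal -0.140 -0.373 -0.917
  outer loop
   vertex 0.8 3.7 0.5
   vertex 1.6 3.4 0.5
   vertex 2.3 2.4 0.8
  endloop
 endfacet
 facet normal 0.118 0.981 0.152
  outer loop
   vertex 0.8 3.7 0.5
   vertex 0.4 3.5 2.1
   vertex 2.7 3.3 1.6
  endloop
 endfacet
 facet normal 0.339 0.905 -0.257
  outer loop
   vertex 0.8 3.7 0.5
   vertex 2.7 3.3 1.6
   vertex 1.6 3.4 0.5
  endloop
 endfacet
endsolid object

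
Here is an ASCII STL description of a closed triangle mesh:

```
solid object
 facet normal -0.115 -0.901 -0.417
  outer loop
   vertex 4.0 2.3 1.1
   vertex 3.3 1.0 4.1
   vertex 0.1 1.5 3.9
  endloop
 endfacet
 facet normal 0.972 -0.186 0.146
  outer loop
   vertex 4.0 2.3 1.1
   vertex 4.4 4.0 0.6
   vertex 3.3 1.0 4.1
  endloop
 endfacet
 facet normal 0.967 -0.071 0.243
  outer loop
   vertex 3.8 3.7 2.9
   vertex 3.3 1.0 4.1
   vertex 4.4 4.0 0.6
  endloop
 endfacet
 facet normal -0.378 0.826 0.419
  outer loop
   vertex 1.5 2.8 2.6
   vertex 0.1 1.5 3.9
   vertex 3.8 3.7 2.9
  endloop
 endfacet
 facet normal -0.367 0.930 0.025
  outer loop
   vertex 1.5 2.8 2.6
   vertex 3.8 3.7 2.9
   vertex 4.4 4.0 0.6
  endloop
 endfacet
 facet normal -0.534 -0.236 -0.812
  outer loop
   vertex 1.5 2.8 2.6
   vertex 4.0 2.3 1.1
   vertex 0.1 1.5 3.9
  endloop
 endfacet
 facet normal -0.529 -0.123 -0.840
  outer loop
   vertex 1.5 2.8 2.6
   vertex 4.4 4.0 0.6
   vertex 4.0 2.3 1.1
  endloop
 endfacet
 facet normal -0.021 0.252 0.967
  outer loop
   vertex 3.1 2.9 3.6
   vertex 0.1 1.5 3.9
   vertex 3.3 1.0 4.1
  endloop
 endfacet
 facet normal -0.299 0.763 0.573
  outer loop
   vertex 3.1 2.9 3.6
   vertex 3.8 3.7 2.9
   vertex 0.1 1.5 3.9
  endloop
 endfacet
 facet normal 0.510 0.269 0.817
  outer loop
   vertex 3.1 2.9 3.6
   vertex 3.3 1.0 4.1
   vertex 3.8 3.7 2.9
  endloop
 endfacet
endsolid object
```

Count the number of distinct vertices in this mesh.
7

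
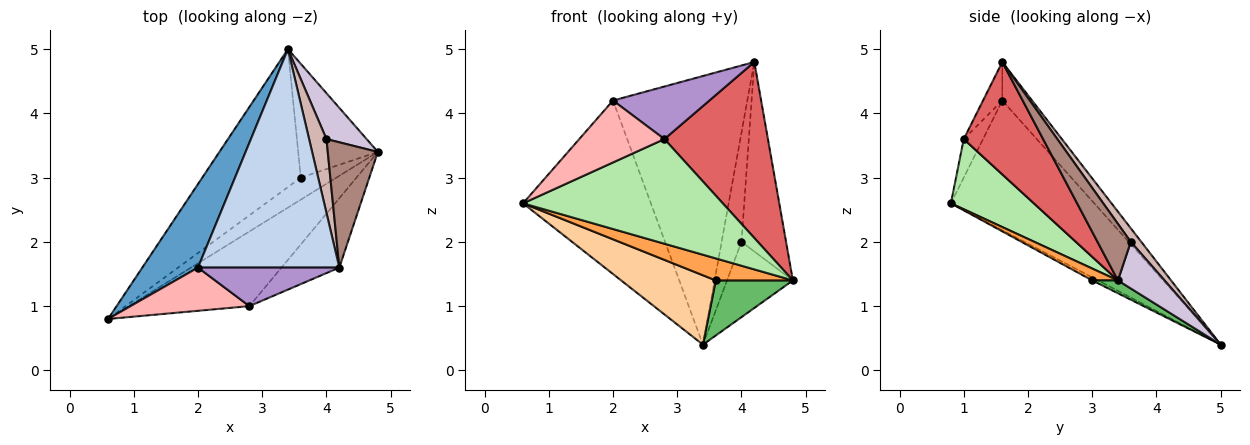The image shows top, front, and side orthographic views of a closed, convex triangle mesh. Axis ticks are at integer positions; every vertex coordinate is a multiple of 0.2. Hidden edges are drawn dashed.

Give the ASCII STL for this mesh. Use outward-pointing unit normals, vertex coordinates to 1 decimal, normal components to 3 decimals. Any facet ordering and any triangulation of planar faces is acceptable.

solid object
 facet normal -0.711 0.634 0.305
  outer loop
   vertex 2.0 1.6 4.2
   vertex 3.4 5.0 0.4
   vertex 0.6 0.8 2.6
  endloop
 endfacet
 facet normal -0.170 0.765 0.622
  outer loop
   vertex 2.0 1.6 4.2
   vertex 4.2 1.6 4.8
   vertex 3.4 5.0 0.4
  endloop
 endfacet
 facet normal 0.229 -0.688 -0.688
  outer loop
   vertex 3.6 3.0 1.4
   vertex 4.8 3.4 1.4
   vertex 0.6 0.8 2.6
  endloop
 endfacet
 facet normal -0.028 -0.449 -0.893
  outer loop
   vertex 3.6 3.0 1.4
   vertex 0.6 0.8 2.6
   vertex 3.4 5.0 0.4
  endloop
 endfacet
 facet normal 0.144 -0.431 -0.891
  outer loop
   vertex 3.6 3.0 1.4
   vertex 3.4 5.0 0.4
   vertex 4.8 3.4 1.4
  endloop
 endfacet
 facet normal 0.320 -0.771 -0.550
  outer loop
   vertex 2.8 1.0 3.6
   vertex 0.6 0.8 2.6
   vertex 4.8 3.4 1.4
  endloop
 endfacet
 facet normal 0.581 -0.757 -0.299
  outer loop
   vertex 2.8 1.0 3.6
   vertex 4.8 3.4 1.4
   vertex 4.2 1.6 4.8
  endloop
 endfacet
 facet normal -0.183 -0.806 0.563
  outer loop
   vertex 2.8 1.0 3.6
   vertex 2.0 1.6 4.2
   vertex 0.6 0.8 2.6
  endloop
 endfacet
 facet normal -0.159 -0.796 0.584
  outer loop
   vertex 2.8 1.0 3.6
   vertex 4.2 1.6 4.8
   vertex 2.0 1.6 4.2
  endloop
 endfacet
 facet normal 0.517 0.731 0.446
  outer loop
   vertex 4.0 3.6 2.0
   vertex 4.8 3.4 1.4
   vertex 3.4 5.0 0.4
  endloop
 endfacet
 facet normal 0.528 0.708 0.468
  outer loop
   vertex 4.0 3.6 2.0
   vertex 4.2 1.6 4.8
   vertex 4.8 3.4 1.4
  endloop
 endfacet
 facet normal 0.402 0.759 0.513
  outer loop
   vertex 4.0 3.6 2.0
   vertex 3.4 5.0 0.4
   vertex 4.2 1.6 4.8
  endloop
 endfacet
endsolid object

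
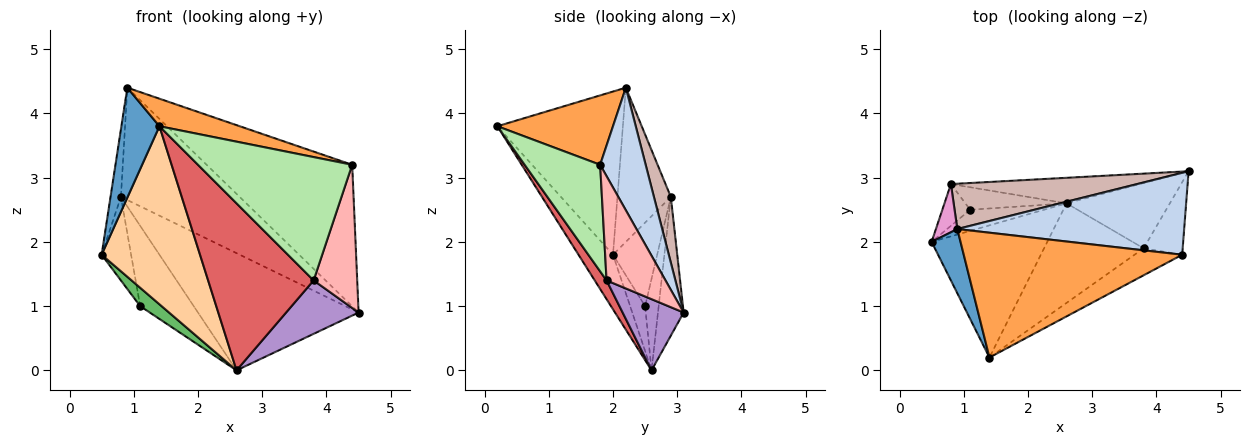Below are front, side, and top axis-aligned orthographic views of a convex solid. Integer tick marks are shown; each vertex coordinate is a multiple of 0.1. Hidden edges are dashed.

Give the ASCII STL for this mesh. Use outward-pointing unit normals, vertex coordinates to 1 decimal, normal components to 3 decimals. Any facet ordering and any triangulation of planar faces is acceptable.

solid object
 facet normal -0.944 -0.286 0.167
  outer loop
   vertex 0.9 2.2 4.4
   vertex 0.5 2.0 1.8
   vertex 1.4 0.2 3.8
  endloop
 endfacet
 facet normal 0.261 0.835 0.484
  outer loop
   vertex 4.4 1.8 3.2
   vertex 4.5 3.1 0.9
   vertex 0.9 2.2 4.4
  endloop
 endfacet
 facet normal 0.296 -0.206 0.933
  outer loop
   vertex 4.4 1.8 3.2
   vertex 0.9 2.2 4.4
   vertex 1.4 0.2 3.8
  endloop
 endfacet
 facet normal -0.271 -0.773 -0.574
  outer loop
   vertex 2.6 2.6 0.0
   vertex 1.4 0.2 3.8
   vertex 0.5 2.0 1.8
  endloop
 endfacet
 facet normal -0.417 -0.596 -0.686
  outer loop
   vertex 1.1 2.5 1.0
   vertex 2.6 2.6 0.0
   vertex 0.5 2.0 1.8
  endloop
 endfacet
 facet normal 0.431 -0.881 -0.193
  outer loop
   vertex 3.8 1.9 1.4
   vertex 4.4 1.8 3.2
   vertex 1.4 0.2 3.8
  endloop
 endfacet
 facet normal 0.096 -0.855 -0.510
  outer loop
   vertex 3.8 1.9 1.4
   vertex 1.4 0.2 3.8
   vertex 2.6 2.6 0.0
  endloop
 endfacet
 facet normal 0.770 -0.569 -0.288
  outer loop
   vertex 3.8 1.9 1.4
   vertex 4.5 3.1 0.9
   vertex 4.4 1.8 3.2
  endloop
 endfacet
 facet normal 0.471 -0.559 -0.683
  outer loop
   vertex 3.8 1.9 1.4
   vertex 2.6 2.6 0.0
   vertex 4.5 3.1 0.9
  endloop
 endfacet
 facet normal -0.154 0.965 -0.210
  outer loop
   vertex 0.8 2.9 2.7
   vertex 4.5 3.1 0.9
   vertex 2.6 2.6 0.0
  endloop
 endfacet
 facet normal -0.237 0.936 -0.262
  outer loop
   vertex 0.8 2.9 2.7
   vertex 2.6 2.6 0.0
   vertex 1.1 2.5 1.0
  endloop
 endfacet
 facet normal 0.131 0.919 0.371
  outer loop
   vertex 0.8 2.9 2.7
   vertex 0.9 2.2 4.4
   vertex 4.5 3.1 0.9
  endloop
 endfacet
 facet normal -0.973 0.189 0.135
  outer loop
   vertex 0.8 2.9 2.7
   vertex 0.5 2.0 1.8
   vertex 0.9 2.2 4.4
  endloop
 endfacet
 facet normal -0.802 0.535 -0.267
  outer loop
   vertex 0.8 2.9 2.7
   vertex 1.1 2.5 1.0
   vertex 0.5 2.0 1.8
  endloop
 endfacet
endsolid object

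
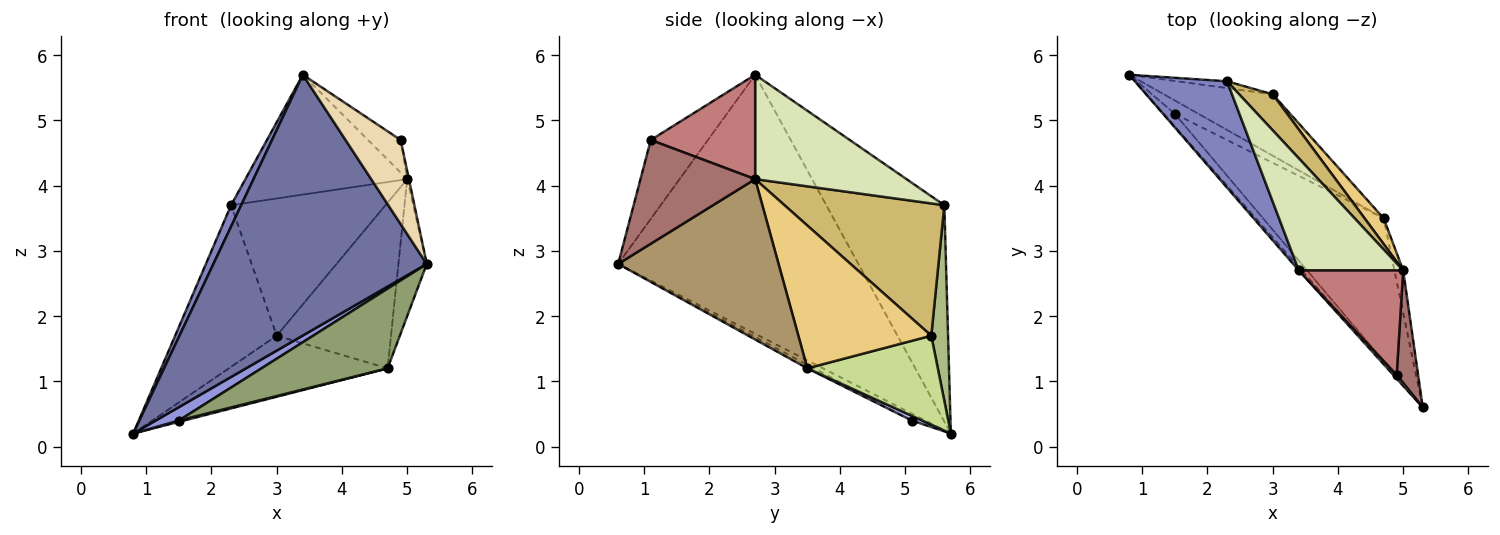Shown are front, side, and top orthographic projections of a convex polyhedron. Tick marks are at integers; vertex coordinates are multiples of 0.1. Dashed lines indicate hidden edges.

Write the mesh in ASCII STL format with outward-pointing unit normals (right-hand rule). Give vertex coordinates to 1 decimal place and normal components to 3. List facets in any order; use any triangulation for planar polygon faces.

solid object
 facet normal -0.748 -0.664 -0.009
  outer loop
   vertex 3.4 2.7 5.7
   vertex 0.8 5.7 0.2
   vertex 5.3 0.6 2.8
  endloop
 endfacet
 facet normal -0.917 -0.078 0.391
  outer loop
   vertex 2.3 5.6 3.7
   vertex 0.8 5.7 0.2
   vertex 3.4 2.7 5.7
  endloop
 endfacet
 facet normal -0.392 -0.668 -0.632
  outer loop
   vertex 1.5 5.1 0.4
   vertex 5.3 0.6 2.8
   vertex 0.8 5.7 0.2
  endloop
 endfacet
 facet normal 0.195 -0.098 -0.976
  outer loop
   vertex 1.5 5.1 0.4
   vertex 0.8 5.7 0.2
   vertex 4.7 3.5 1.2
  endloop
 endfacet
 facet normal -0.025 -0.487 -0.873
  outer loop
   vertex 1.5 5.1 0.4
   vertex 4.7 3.5 1.2
   vertex 5.3 0.6 2.8
  endloop
 endfacet
 facet normal 0.163 0.986 -0.042
  outer loop
   vertex 3.0 5.4 1.7
   vertex 0.8 5.7 0.2
   vertex 2.3 5.6 3.7
  endloop
 endfacet
 facet normal 0.501 0.610 -0.613
  outer loop
   vertex 3.0 5.4 1.7
   vertex 4.7 3.5 1.2
   vertex 0.8 5.7 0.2
  endloop
 endfacet
 facet normal 0.564 0.603 0.564
  outer loop
   vertex 5.0 2.7 4.1
   vertex 2.3 5.6 3.7
   vertex 3.4 2.7 5.7
  endloop
 endfacet
 facet normal 0.983 0.174 -0.054
  outer loop
   vertex 5.0 2.7 4.1
   vertex 5.3 0.6 2.8
   vertex 4.7 3.5 1.2
  endloop
 endfacet
 facet normal 0.708 0.684 0.179
  outer loop
   vertex 5.0 2.7 4.1
   vertex 3.0 5.4 1.7
   vertex 2.3 5.6 3.7
  endloop
 endfacet
 facet normal 0.754 0.649 0.101
  outer loop
   vertex 5.0 2.7 4.1
   vertex 4.7 3.5 1.2
   vertex 3.0 5.4 1.7
  endloop
 endfacet
 facet normal -0.719 -0.694 0.031
  outer loop
   vertex 4.9 1.1 4.7
   vertex 3.4 2.7 5.7
   vertex 5.3 0.6 2.8
  endloop
 endfacet
 facet normal 0.979 0.015 0.202
  outer loop
   vertex 4.9 1.1 4.7
   vertex 5.3 0.6 2.8
   vertex 5.0 2.7 4.1
  endloop
 endfacet
 facet normal 0.690 0.216 0.690
  outer loop
   vertex 4.9 1.1 4.7
   vertex 5.0 2.7 4.1
   vertex 3.4 2.7 5.7
  endloop
 endfacet
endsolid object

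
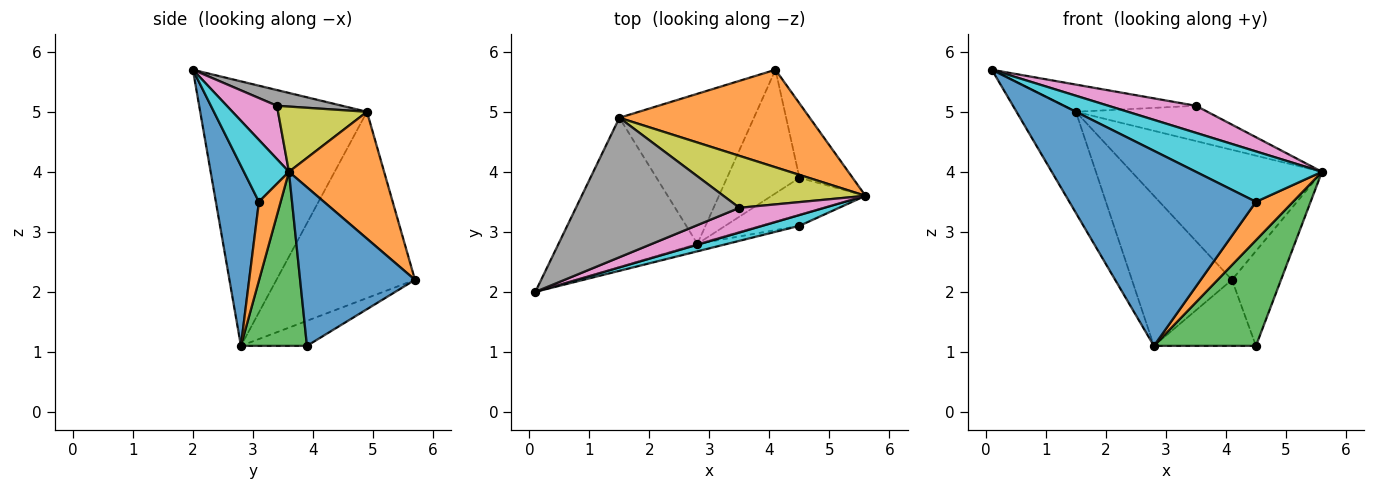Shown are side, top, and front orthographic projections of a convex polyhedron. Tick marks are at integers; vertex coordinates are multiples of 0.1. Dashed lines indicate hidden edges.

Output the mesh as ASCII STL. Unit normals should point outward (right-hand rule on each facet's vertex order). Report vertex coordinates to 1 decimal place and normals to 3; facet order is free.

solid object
 facet normal 0.879 0.375 -0.295
  outer loop
   vertex 4.5 3.9 1.1
   vertex 4.1 5.7 2.2
   vertex 5.6 3.6 4.0
  endloop
 endfacet
 facet normal 0.371 0.743 0.557
  outer loop
   vertex 1.5 4.9 5.0
   vertex 5.6 3.6 4.0
   vertex 4.1 5.7 2.2
  endloop
 endfacet
 facet normal 0.521 -0.806 -0.281
  outer loop
   vertex 2.8 2.8 1.1
   vertex 4.5 3.9 1.1
   vertex 5.6 3.6 4.0
  endloop
 endfacet
 facet normal -0.844 0.301 -0.443
  outer loop
   vertex 2.8 2.8 1.1
   vertex 0.1 2.0 5.7
   vertex 1.5 4.9 5.0
  endloop
 endfacet
 facet normal -0.292 0.451 -0.844
  outer loop
   vertex 2.8 2.8 1.1
   vertex 4.1 5.7 2.2
   vertex 4.5 3.9 1.1
  endloop
 endfacet
 facet normal -0.700 0.505 -0.505
  outer loop
   vertex 2.8 2.8 1.1
   vertex 1.5 4.9 5.0
   vertex 4.1 5.7 2.2
  endloop
 endfacet
 facet normal 0.390 -0.681 0.620
  outer loop
   vertex 3.5 3.4 5.1
   vertex 0.1 2.0 5.7
   vertex 5.6 3.6 4.0
  endloop
 endfacet
 facet normal 0.094 0.190 0.977
  outer loop
   vertex 3.5 3.4 5.1
   vertex 1.5 4.9 5.0
   vertex 0.1 2.0 5.7
  endloop
 endfacet
 facet normal 0.355 0.525 0.773
  outer loop
   vertex 3.5 3.4 5.1
   vertex 5.6 3.6 4.0
   vertex 1.5 4.9 5.0
  endloop
 endfacet
 facet normal 0.330 -0.923 0.198
  outer loop
   vertex 4.5 3.1 3.5
   vertex 5.6 3.6 4.0
   vertex 0.1 2.0 5.7
  endloop
 endfacet
 facet normal 0.225 -0.974 -0.037
  outer loop
   vertex 4.5 3.1 3.5
   vertex 0.1 2.0 5.7
   vertex 2.8 2.8 1.1
  endloop
 endfacet
 facet normal 0.491 -0.837 -0.243
  outer loop
   vertex 4.5 3.1 3.5
   vertex 2.8 2.8 1.1
   vertex 5.6 3.6 4.0
  endloop
 endfacet
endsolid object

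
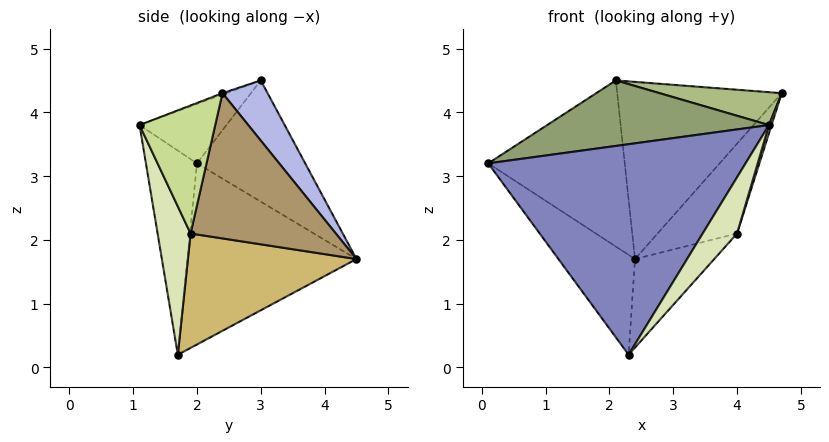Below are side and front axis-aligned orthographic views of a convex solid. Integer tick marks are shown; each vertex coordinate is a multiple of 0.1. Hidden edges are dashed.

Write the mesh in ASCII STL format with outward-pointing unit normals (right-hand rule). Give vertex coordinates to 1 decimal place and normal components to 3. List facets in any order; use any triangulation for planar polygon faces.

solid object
 facet normal -0.743 0.336 -0.579
  outer loop
   vertex 2.3 1.7 0.2
   vertex 0.1 2.0 3.2
   vertex 2.4 4.5 1.7
  endloop
 endfacet
 facet normal -0.194 -0.980 -0.045
  outer loop
   vertex 4.5 1.1 3.8
   vertex 0.1 2.0 3.2
   vertex 2.3 1.7 0.2
  endloop
 endfacet
 facet normal -0.586 0.739 0.333
  outer loop
   vertex 2.1 3.0 4.5
   vertex 2.4 4.5 1.7
   vertex 0.1 2.0 3.2
  endloop
 endfacet
 facet normal 0.232 0.847 0.479
  outer loop
   vertex 2.1 3.0 4.5
   vertex 4.7 2.4 4.3
   vertex 2.4 4.5 1.7
  endloop
 endfacet
 facet normal -0.225 -0.574 0.787
  outer loop
   vertex 2.1 3.0 4.5
   vertex 0.1 2.0 3.2
   vertex 4.5 1.1 3.8
  endloop
 endfacet
 facet normal -0.011 -0.358 0.934
  outer loop
   vertex 2.1 3.0 4.5
   vertex 4.5 1.1 3.8
   vertex 4.7 2.4 4.3
  endloop
 endfacet
 facet normal 0.955 -0.033 -0.296
  outer loop
   vertex 4.0 1.9 2.1
   vertex 4.7 2.4 4.3
   vertex 4.5 1.1 3.8
  endloop
 endfacet
 facet normal 0.608 -0.634 -0.477
  outer loop
   vertex 4.0 1.9 2.1
   vertex 4.5 1.1 3.8
   vertex 2.3 1.7 0.2
  endloop
 endfacet
 facet normal 0.818 0.448 -0.362
  outer loop
   vertex 4.0 1.9 2.1
   vertex 2.4 4.5 1.7
   vertex 4.7 2.4 4.3
  endloop
 endfacet
 facet normal 0.688 0.323 -0.650
  outer loop
   vertex 4.0 1.9 2.1
   vertex 2.3 1.7 0.2
   vertex 2.4 4.5 1.7
  endloop
 endfacet
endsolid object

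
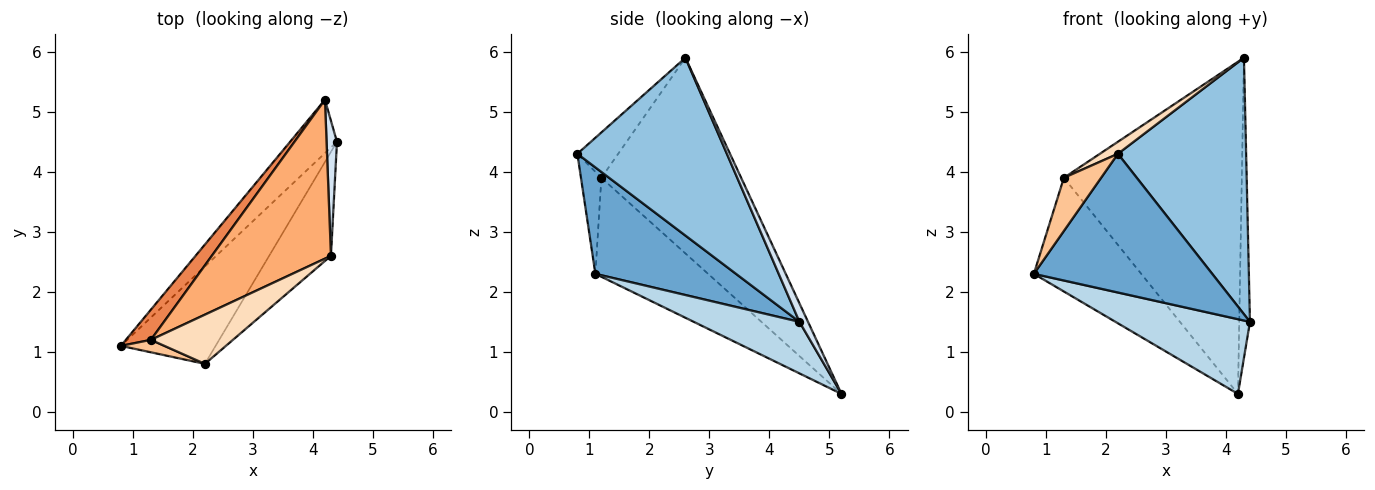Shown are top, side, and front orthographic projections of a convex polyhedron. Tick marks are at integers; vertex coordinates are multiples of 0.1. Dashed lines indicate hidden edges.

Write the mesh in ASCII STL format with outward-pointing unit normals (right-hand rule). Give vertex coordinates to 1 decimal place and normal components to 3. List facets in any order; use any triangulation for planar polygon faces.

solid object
 facet normal 0.542 -0.688 -0.483
  outer loop
   vertex 2.2 0.8 4.3
   vertex 0.8 1.1 2.3
   vertex 4.4 4.5 1.5
  endloop
 endfacet
 facet normal 0.734 -0.629 -0.255
  outer loop
   vertex 2.2 0.8 4.3
   vertex 4.4 4.5 1.5
   vertex 4.3 2.6 5.9
  endloop
 endfacet
 facet normal 0.539 -0.686 -0.490
  outer loop
   vertex 4.2 5.2 0.3
   vertex 4.4 4.5 1.5
   vertex 0.8 1.1 2.3
  endloop
 endfacet
 facet normal 0.589 0.737 0.332
  outer loop
   vertex 4.2 5.2 0.3
   vertex 4.3 2.6 5.9
   vertex 4.4 4.5 1.5
  endloop
 endfacet
 facet normal -0.712 0.678 0.180
  outer loop
   vertex 1.3 1.2 3.9
   vertex 4.2 5.2 0.3
   vertex 0.8 1.1 2.3
  endloop
 endfacet
 facet normal -0.578 0.736 0.352
  outer loop
   vertex 1.3 1.2 3.9
   vertex 4.3 2.6 5.9
   vertex 4.2 5.2 0.3
  endloop
 endfacet
 facet normal -0.471 -0.859 0.201
  outer loop
   vertex 1.3 1.2 3.9
   vertex 0.8 1.1 2.3
   vertex 2.2 0.8 4.3
  endloop
 endfacet
 facet normal -0.473 -0.209 0.856
  outer loop
   vertex 1.3 1.2 3.9
   vertex 2.2 0.8 4.3
   vertex 4.3 2.6 5.9
  endloop
 endfacet
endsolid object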